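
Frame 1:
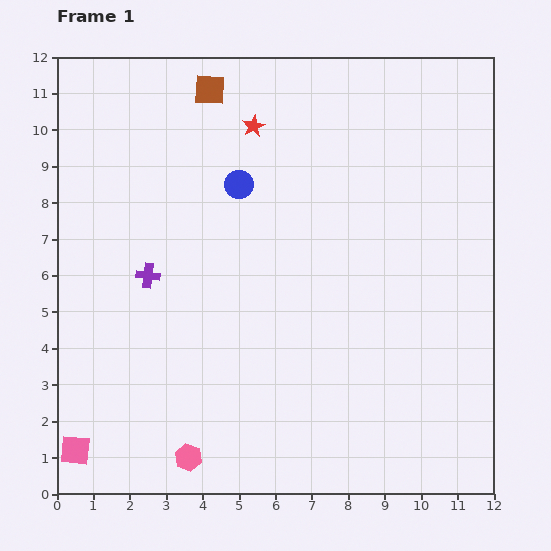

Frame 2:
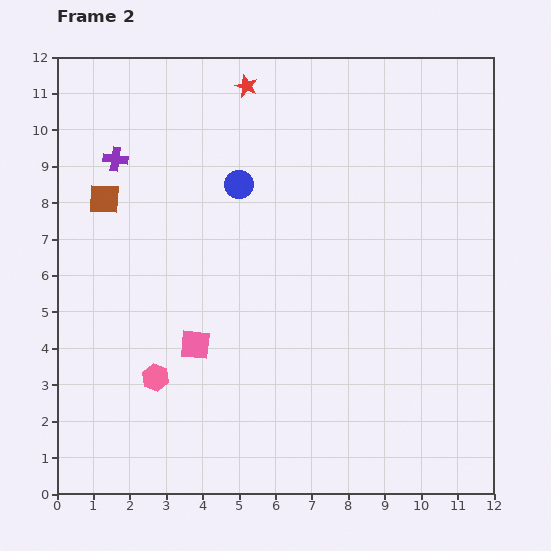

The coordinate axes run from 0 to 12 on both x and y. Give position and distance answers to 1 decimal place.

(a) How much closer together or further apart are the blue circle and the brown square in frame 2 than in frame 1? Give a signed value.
+1.0

Distance in frame 1: 2.7. Distance in frame 2: 3.7.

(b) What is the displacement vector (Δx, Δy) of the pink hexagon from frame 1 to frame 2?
(-0.9, 2.2)

The pink hexagon was at (3.6, 1.0) in frame 1 and (2.7, 3.2) in frame 2.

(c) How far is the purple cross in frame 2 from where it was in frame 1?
3.3

The purple cross moved from (2.5, 6.0) to (1.6, 9.2), a distance of √(0.9² + 3.2²) ≈ 3.3.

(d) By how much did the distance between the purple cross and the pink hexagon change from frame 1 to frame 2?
+1.0

Distance in frame 1: 5.1. Distance in frame 2: 6.1.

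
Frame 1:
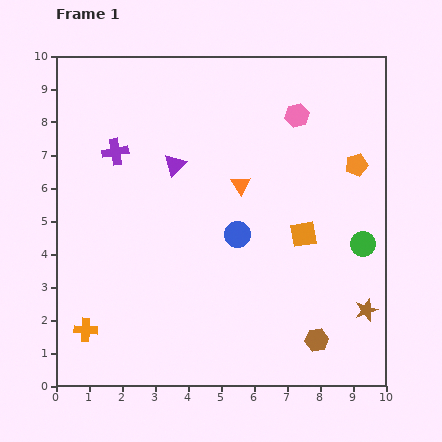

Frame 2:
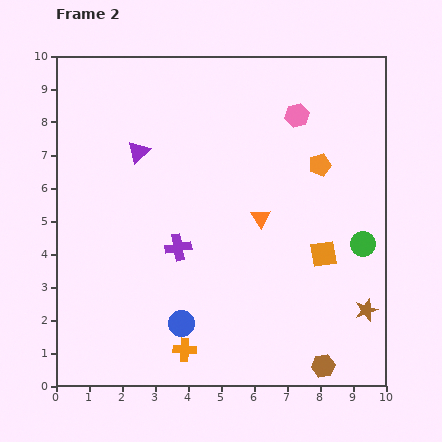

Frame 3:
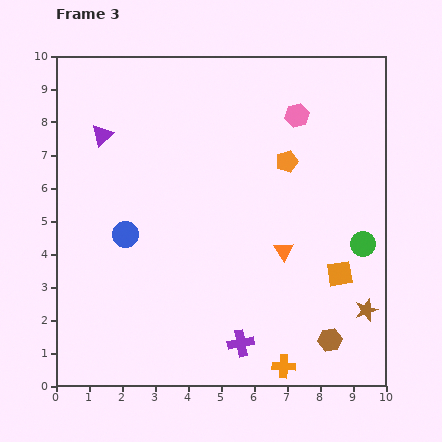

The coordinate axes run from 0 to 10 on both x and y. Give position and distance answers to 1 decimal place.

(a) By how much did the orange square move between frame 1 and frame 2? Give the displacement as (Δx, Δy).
(0.6, -0.6)

The orange square was at (7.5, 4.6) in frame 1 and (8.1, 4.0) in frame 2.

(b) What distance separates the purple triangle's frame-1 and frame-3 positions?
2.4

The purple triangle moved from (3.6, 6.7) to (1.4, 7.6), a distance of √(2.2² + 0.9²) ≈ 2.4.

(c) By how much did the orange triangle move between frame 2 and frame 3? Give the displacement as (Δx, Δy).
(0.7, -1.0)

The orange triangle was at (6.2, 5.1) in frame 2 and (6.9, 4.1) in frame 3.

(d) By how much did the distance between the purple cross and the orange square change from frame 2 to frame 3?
-0.7

Distance in frame 2: 4.4. Distance in frame 3: 3.7.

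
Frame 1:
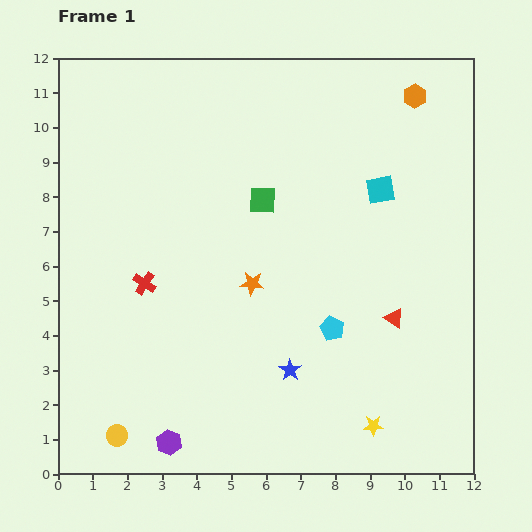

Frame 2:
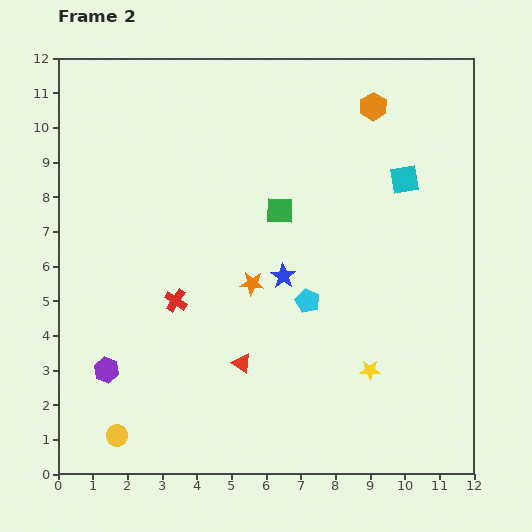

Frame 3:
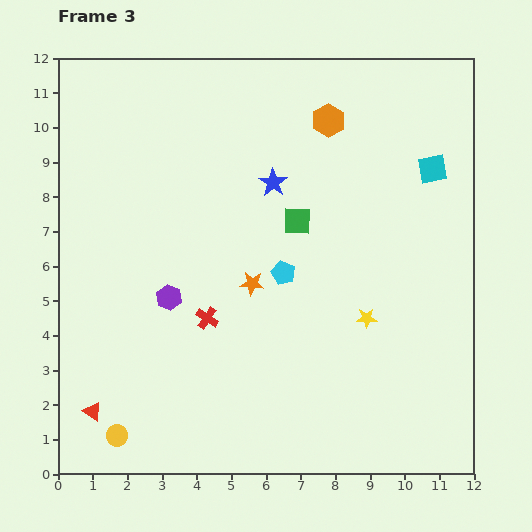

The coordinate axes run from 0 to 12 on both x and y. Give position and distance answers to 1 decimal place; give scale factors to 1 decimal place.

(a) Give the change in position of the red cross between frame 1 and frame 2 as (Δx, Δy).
(0.9, -0.5)

The red cross was at (2.5, 5.5) in frame 1 and (3.4, 5.0) in frame 2.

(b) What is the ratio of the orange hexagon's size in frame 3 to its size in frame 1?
1.4×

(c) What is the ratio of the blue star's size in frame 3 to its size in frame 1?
1.3×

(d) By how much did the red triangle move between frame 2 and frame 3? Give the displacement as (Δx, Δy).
(-4.3, -1.4)

The red triangle was at (5.3, 3.2) in frame 2 and (1.0, 1.8) in frame 3.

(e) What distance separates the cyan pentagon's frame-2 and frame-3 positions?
1.1

The cyan pentagon moved from (7.2, 5.0) to (6.5, 5.8), a distance of √(0.7² + 0.8²) ≈ 1.1.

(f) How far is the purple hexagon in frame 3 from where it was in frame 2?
2.8

The purple hexagon moved from (1.4, 3.0) to (3.2, 5.1), a distance of √(1.8² + 2.1²) ≈ 2.8.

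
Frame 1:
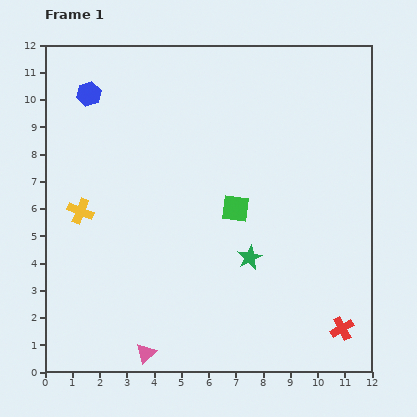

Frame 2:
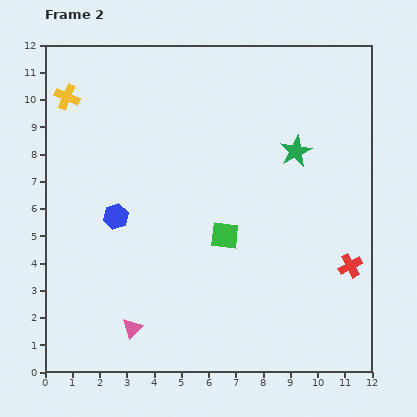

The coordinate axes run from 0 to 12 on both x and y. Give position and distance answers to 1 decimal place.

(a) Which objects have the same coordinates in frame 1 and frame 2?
none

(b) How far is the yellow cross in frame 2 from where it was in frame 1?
4.2

The yellow cross moved from (1.3, 5.9) to (0.8, 10.1), a distance of √(0.5² + 4.2²) ≈ 4.2.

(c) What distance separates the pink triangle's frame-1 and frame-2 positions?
1.0

The pink triangle moved from (3.7, 0.7) to (3.2, 1.6), a distance of √(0.5² + 0.9²) ≈ 1.0.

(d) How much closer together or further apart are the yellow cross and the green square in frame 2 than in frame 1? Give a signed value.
+2.0

Distance in frame 1: 5.7. Distance in frame 2: 7.7.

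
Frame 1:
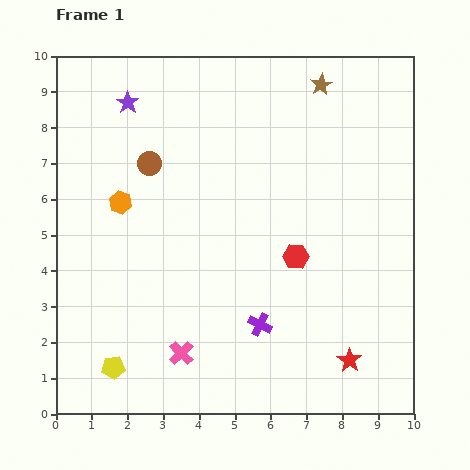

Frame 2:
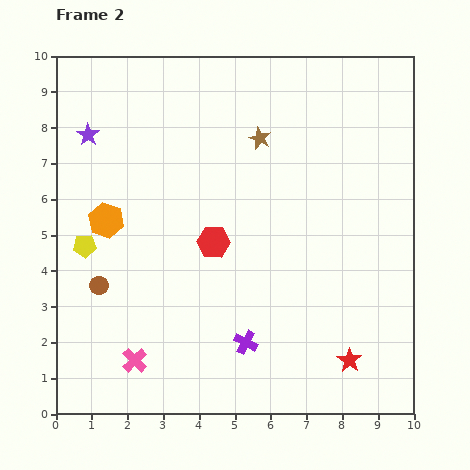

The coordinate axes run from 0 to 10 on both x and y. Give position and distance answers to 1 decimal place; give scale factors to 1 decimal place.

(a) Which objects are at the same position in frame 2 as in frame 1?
the red star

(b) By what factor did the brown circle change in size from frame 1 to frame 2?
0.8×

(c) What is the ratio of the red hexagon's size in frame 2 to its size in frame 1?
1.3×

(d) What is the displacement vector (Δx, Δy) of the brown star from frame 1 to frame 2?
(-1.7, -1.5)

The brown star was at (7.4, 9.2) in frame 1 and (5.7, 7.7) in frame 2.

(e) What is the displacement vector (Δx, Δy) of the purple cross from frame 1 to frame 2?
(-0.4, -0.5)

The purple cross was at (5.7, 2.5) in frame 1 and (5.3, 2.0) in frame 2.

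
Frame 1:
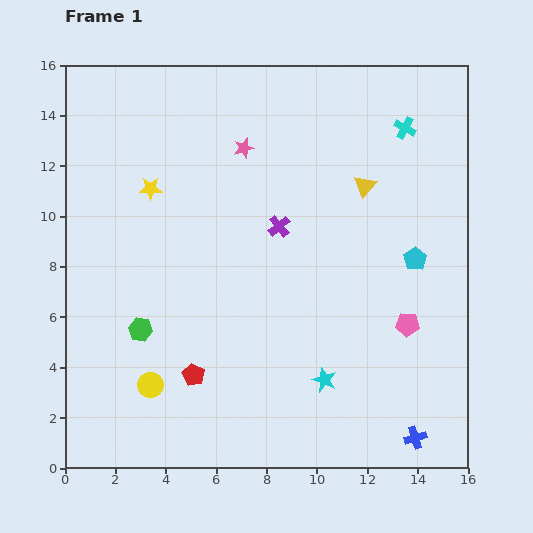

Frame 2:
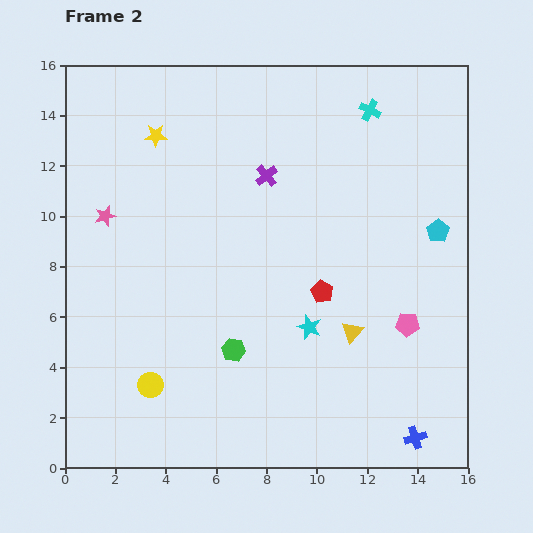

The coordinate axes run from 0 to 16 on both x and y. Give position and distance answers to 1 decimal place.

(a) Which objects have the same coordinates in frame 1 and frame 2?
the yellow circle, the blue cross, the pink pentagon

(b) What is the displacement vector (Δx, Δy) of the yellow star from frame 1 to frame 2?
(0.2, 2.1)

The yellow star was at (3.4, 11.1) in frame 1 and (3.6, 13.2) in frame 2.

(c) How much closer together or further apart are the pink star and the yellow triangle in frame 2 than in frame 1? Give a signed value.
+5.8

Distance in frame 1: 5.0. Distance in frame 2: 10.8.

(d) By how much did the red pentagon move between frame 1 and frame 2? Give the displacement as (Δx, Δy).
(5.1, 3.3)

The red pentagon was at (5.1, 3.7) in frame 1 and (10.2, 7.0) in frame 2.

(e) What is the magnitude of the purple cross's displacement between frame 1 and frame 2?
2.1

The purple cross moved from (8.5, 9.6) to (8.0, 11.6), a distance of √(0.5² + 2.0²) ≈ 2.1.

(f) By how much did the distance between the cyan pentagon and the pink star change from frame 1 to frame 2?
+5.1

Distance in frame 1: 8.1. Distance in frame 2: 13.2.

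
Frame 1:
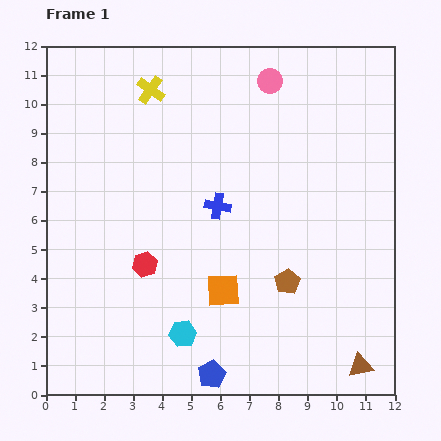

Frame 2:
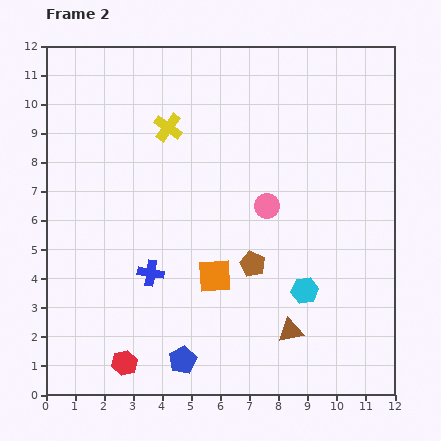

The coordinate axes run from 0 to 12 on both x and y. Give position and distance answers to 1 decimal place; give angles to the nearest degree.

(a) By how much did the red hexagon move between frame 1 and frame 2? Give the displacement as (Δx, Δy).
(-0.7, -3.4)

The red hexagon was at (3.4, 4.5) in frame 1 and (2.7, 1.1) in frame 2.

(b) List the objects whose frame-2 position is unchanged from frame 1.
none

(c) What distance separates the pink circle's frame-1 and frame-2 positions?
4.3

The pink circle moved from (7.7, 10.8) to (7.6, 6.5), a distance of √(0.1² + 4.3²) ≈ 4.3.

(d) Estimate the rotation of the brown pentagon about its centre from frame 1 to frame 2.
17° counter-clockwise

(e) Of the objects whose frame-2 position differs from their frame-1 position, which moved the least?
the orange square

(moved 0.6)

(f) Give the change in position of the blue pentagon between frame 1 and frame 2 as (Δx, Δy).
(-1.0, 0.5)

The blue pentagon was at (5.7, 0.7) in frame 1 and (4.7, 1.2) in frame 2.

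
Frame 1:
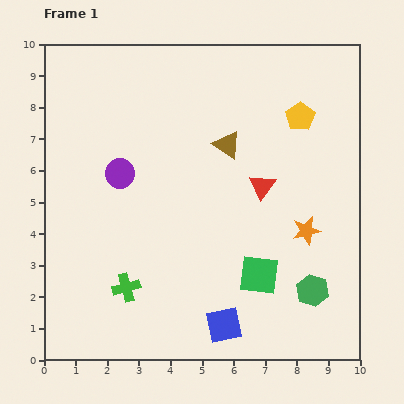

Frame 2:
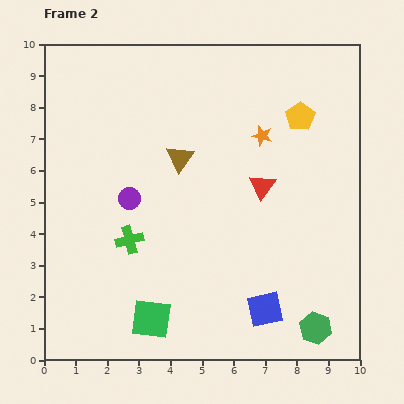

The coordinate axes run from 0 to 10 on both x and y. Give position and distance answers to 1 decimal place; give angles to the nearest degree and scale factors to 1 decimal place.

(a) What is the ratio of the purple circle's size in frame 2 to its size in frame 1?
0.7×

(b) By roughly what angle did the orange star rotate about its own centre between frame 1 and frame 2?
29° clockwise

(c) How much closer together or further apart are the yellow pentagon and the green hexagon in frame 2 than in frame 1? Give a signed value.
+1.2

Distance in frame 1: 5.5. Distance in frame 2: 6.7.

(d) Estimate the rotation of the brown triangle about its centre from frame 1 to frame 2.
32° clockwise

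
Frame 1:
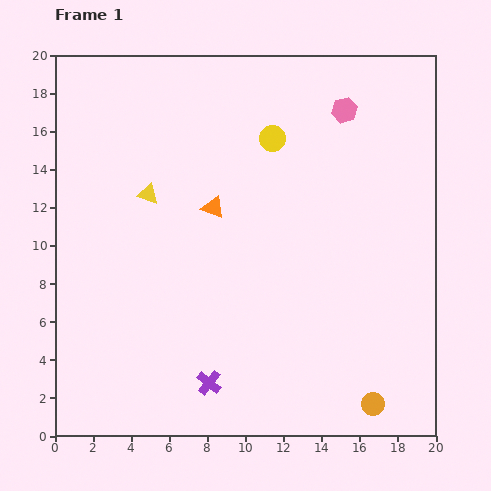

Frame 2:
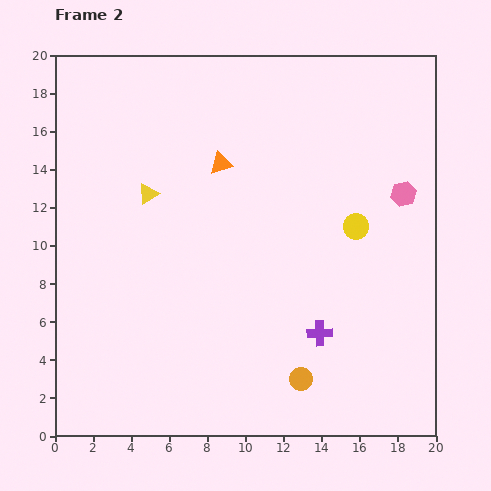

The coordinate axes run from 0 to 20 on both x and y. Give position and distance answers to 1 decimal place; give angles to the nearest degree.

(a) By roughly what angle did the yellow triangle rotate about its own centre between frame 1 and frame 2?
49° counter-clockwise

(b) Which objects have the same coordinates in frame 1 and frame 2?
the yellow triangle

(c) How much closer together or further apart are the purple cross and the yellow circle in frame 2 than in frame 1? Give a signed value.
-7.3

Distance in frame 1: 13.2. Distance in frame 2: 5.9.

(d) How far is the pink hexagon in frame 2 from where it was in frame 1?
5.4

The pink hexagon moved from (15.2, 17.1) to (18.3, 12.7), a distance of √(3.1² + 4.4²) ≈ 5.4.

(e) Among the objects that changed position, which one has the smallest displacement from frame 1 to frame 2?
the orange triangle

(moved 2.3)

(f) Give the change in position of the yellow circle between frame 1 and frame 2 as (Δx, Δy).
(4.4, -4.6)

The yellow circle was at (11.4, 15.6) in frame 1 and (15.8, 11.0) in frame 2.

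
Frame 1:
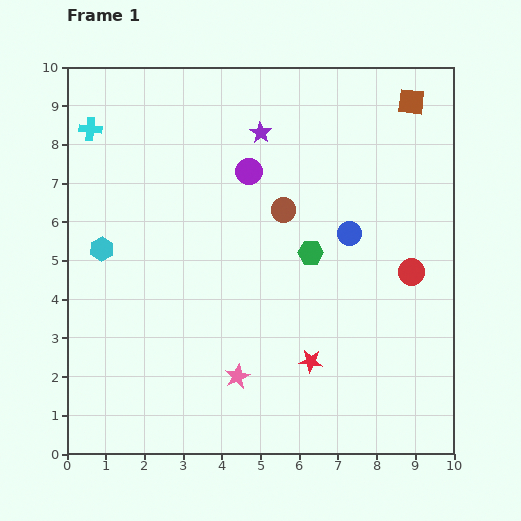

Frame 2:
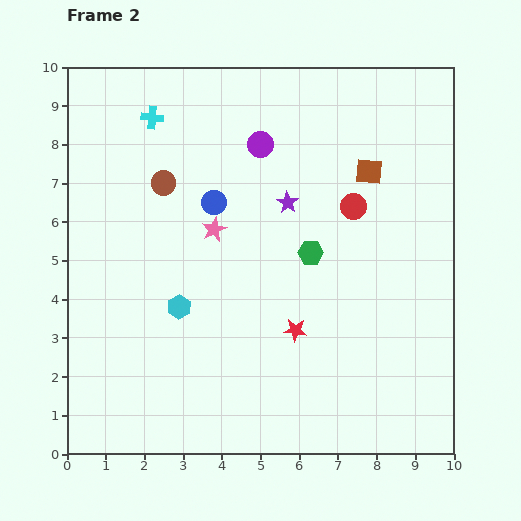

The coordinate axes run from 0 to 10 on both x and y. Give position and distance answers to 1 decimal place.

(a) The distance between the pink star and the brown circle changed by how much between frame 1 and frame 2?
-2.7

Distance in frame 1: 4.5. Distance in frame 2: 1.8.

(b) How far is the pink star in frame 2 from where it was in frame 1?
3.8

The pink star moved from (4.4, 2.0) to (3.8, 5.8), a distance of √(0.6² + 3.8²) ≈ 3.8.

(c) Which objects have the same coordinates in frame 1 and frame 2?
the green hexagon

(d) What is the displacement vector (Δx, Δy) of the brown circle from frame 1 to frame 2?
(-3.1, 0.7)

The brown circle was at (5.6, 6.3) in frame 1 and (2.5, 7.0) in frame 2.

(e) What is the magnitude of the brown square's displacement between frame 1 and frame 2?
2.1

The brown square moved from (8.9, 9.1) to (7.8, 7.3), a distance of √(1.1² + 1.8²) ≈ 2.1.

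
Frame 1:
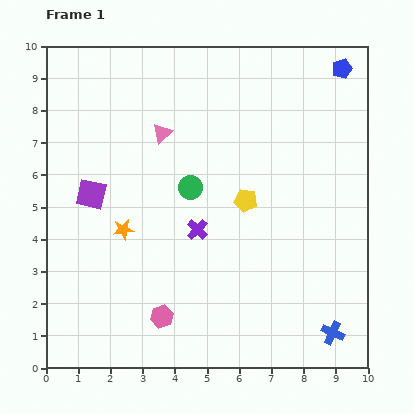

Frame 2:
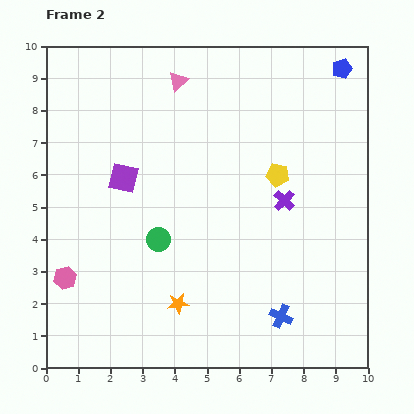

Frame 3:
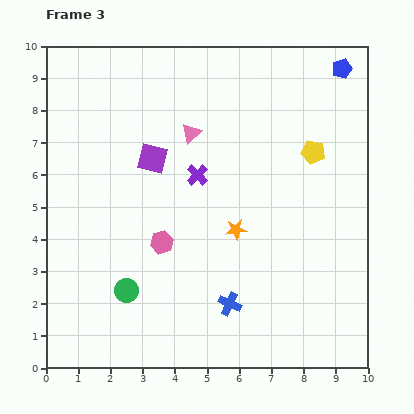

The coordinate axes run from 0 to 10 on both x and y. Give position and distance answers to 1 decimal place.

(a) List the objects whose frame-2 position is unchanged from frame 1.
the blue pentagon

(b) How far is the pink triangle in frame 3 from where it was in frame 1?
0.9

The pink triangle moved from (3.6, 7.3) to (4.5, 7.3), a distance of √(0.9² + 0.0²) ≈ 0.9.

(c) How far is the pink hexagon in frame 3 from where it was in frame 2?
3.2

The pink hexagon moved from (0.6, 2.8) to (3.6, 3.9), a distance of √(3.0² + 1.1²) ≈ 3.2.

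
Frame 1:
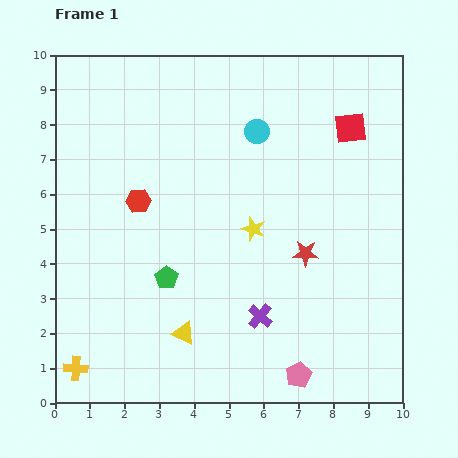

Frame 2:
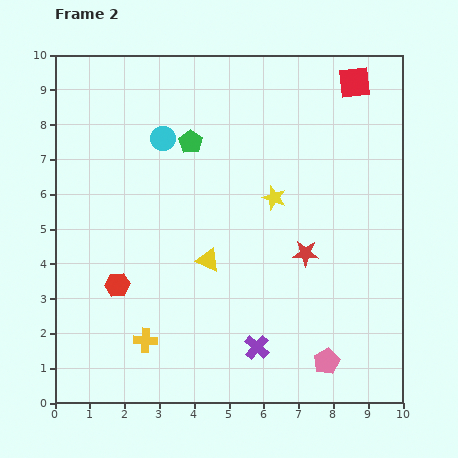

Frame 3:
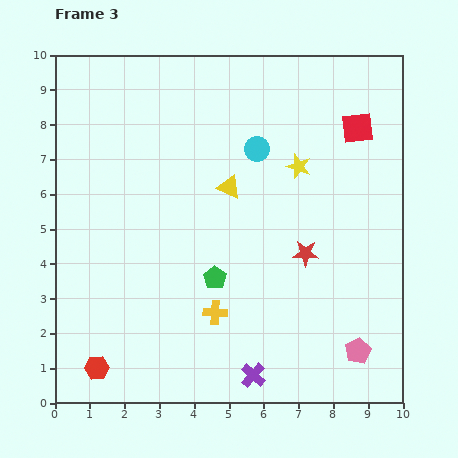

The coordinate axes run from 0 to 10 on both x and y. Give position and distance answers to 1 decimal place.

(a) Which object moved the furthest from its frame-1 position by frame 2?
the green pentagon

(moved 4.0; next 2.7)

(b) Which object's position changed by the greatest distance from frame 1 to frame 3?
the red hexagon

(moved 4.9; next 4.4)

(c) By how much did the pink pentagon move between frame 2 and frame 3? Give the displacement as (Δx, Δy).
(0.9, 0.3)

The pink pentagon was at (7.8, 1.2) in frame 2 and (8.7, 1.5) in frame 3.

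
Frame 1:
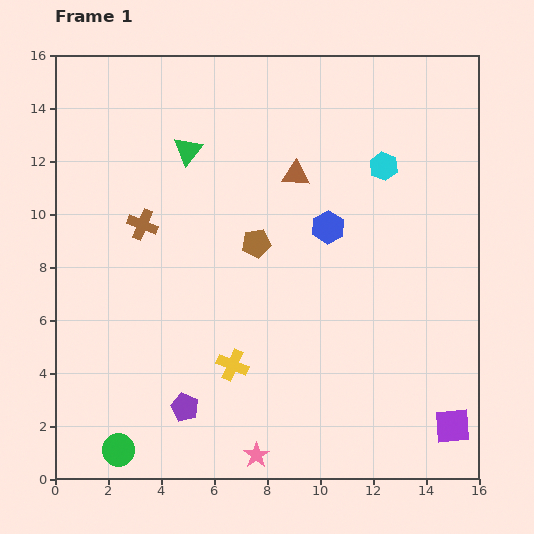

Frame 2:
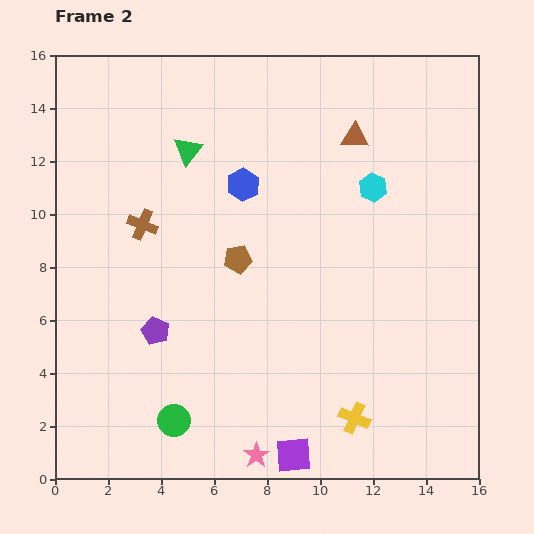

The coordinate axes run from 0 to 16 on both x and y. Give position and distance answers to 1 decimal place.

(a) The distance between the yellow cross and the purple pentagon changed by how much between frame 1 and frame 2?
+5.8

Distance in frame 1: 2.4. Distance in frame 2: 8.2.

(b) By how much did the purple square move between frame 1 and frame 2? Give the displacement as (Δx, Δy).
(-6.0, -1.1)

The purple square was at (15.0, 2.0) in frame 1 and (9.0, 0.9) in frame 2.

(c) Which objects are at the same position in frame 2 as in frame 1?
the brown cross, the pink star, the green triangle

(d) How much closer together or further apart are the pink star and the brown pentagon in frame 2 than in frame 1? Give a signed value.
-0.6

Distance in frame 1: 8.0. Distance in frame 2: 7.4.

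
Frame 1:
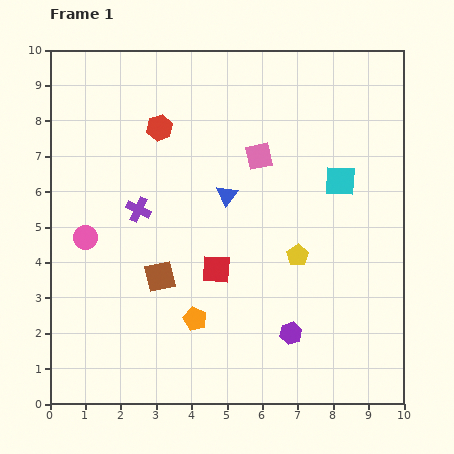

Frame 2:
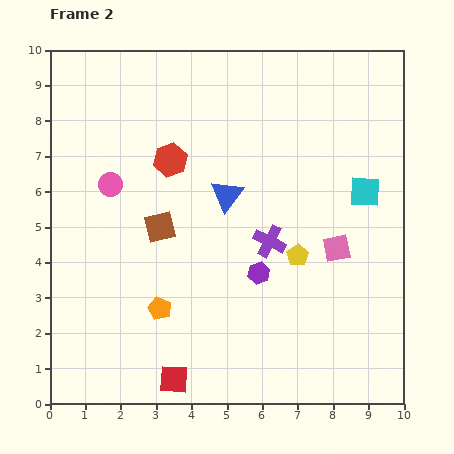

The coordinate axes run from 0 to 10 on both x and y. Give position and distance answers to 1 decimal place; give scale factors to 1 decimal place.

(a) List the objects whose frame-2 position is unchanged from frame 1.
the yellow pentagon, the blue triangle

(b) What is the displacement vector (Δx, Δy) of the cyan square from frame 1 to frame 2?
(0.7, -0.3)

The cyan square was at (8.2, 6.3) in frame 1 and (8.9, 6.0) in frame 2.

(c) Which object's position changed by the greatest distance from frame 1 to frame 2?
the purple cross

(moved 3.8; next 3.4)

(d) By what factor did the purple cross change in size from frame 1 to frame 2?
1.3×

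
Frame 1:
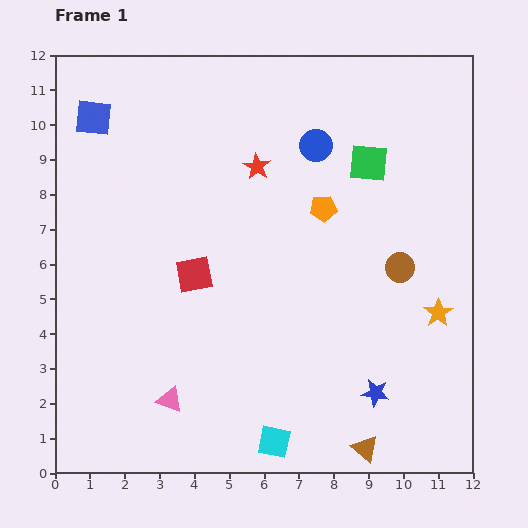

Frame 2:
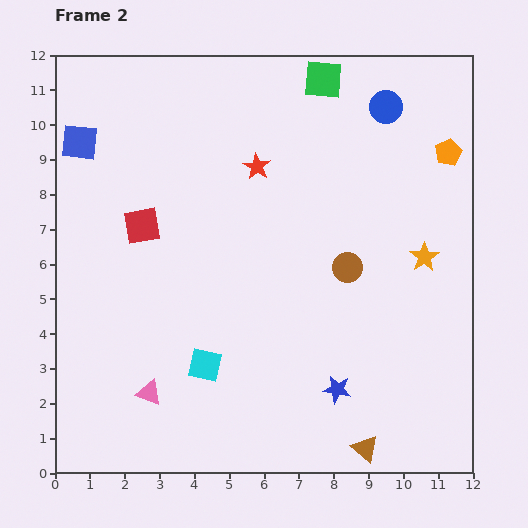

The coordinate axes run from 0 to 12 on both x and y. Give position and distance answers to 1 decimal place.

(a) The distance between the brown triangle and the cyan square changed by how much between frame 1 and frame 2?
+2.6

Distance in frame 1: 2.6. Distance in frame 2: 5.2.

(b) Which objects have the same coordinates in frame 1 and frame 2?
the brown triangle, the red star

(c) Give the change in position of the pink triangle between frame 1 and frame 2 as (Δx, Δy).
(-0.6, 0.2)

The pink triangle was at (3.3, 2.1) in frame 1 and (2.7, 2.3) in frame 2.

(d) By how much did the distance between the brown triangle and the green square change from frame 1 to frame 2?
+2.5

Distance in frame 1: 8.2. Distance in frame 2: 10.7.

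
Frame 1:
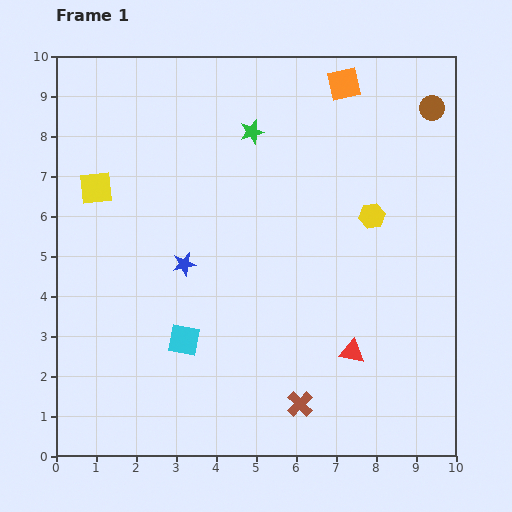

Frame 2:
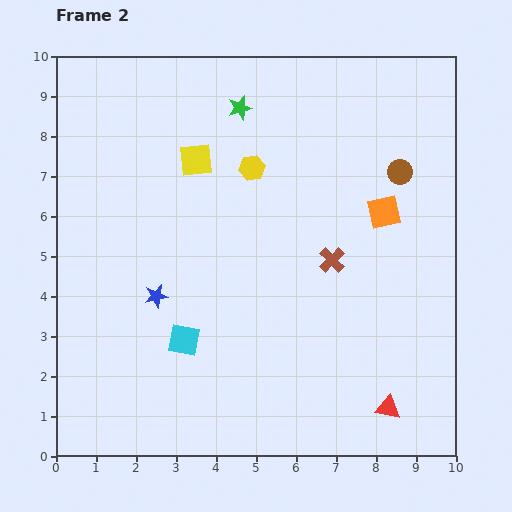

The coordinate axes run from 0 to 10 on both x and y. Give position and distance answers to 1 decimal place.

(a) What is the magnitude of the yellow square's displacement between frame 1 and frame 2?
2.6

The yellow square moved from (1.0, 6.7) to (3.5, 7.4), a distance of √(2.5² + 0.7²) ≈ 2.6.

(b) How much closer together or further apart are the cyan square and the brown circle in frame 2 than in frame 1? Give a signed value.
-1.7

Distance in frame 1: 8.5. Distance in frame 2: 6.8.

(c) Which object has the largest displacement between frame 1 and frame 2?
the brown cross

(moved 3.7; next 3.4)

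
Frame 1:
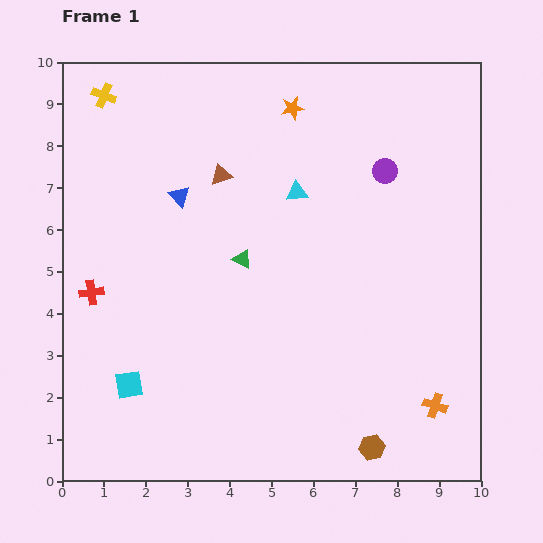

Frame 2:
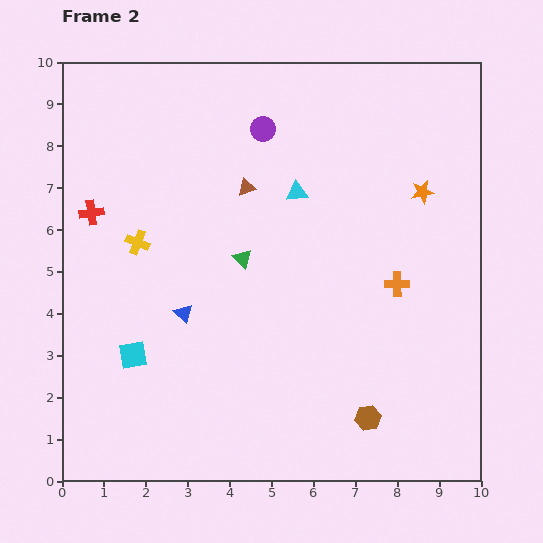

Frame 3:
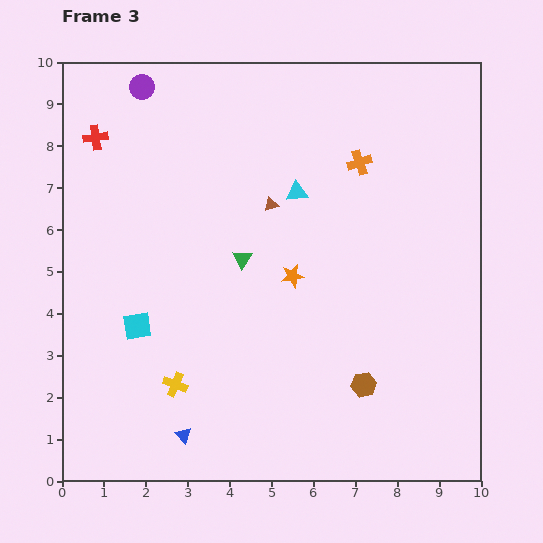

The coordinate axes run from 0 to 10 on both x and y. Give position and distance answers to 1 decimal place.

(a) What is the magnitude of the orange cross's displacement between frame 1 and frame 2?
3.0

The orange cross moved from (8.9, 1.8) to (8.0, 4.7), a distance of √(0.9² + 2.9²) ≈ 3.0.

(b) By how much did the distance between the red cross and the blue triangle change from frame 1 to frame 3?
+4.3

Distance in frame 1: 3.1. Distance in frame 3: 7.4.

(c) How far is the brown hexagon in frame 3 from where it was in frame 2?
0.8

The brown hexagon moved from (7.3, 1.5) to (7.2, 2.3), a distance of √(0.1² + 0.8²) ≈ 0.8.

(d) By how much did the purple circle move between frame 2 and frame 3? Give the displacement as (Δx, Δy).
(-2.9, 1.0)

The purple circle was at (4.8, 8.4) in frame 2 and (1.9, 9.4) in frame 3.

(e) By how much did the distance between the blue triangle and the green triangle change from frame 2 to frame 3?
+2.5

Distance in frame 2: 1.9. Distance in frame 3: 4.4.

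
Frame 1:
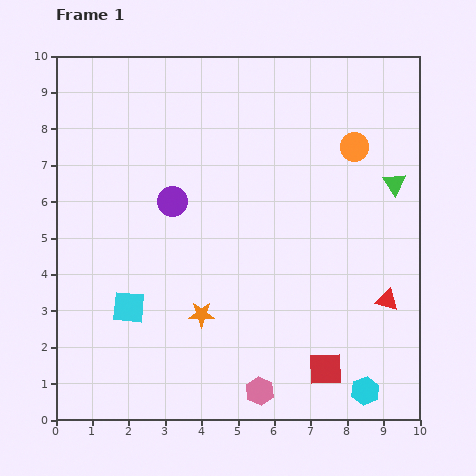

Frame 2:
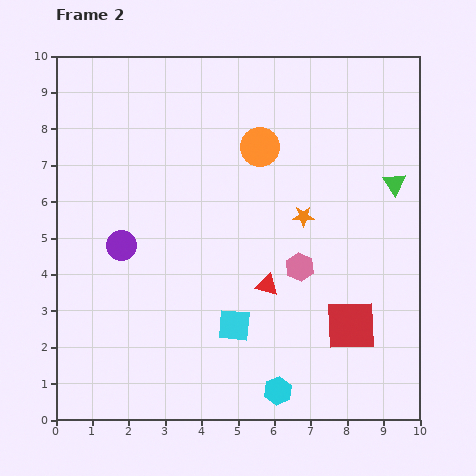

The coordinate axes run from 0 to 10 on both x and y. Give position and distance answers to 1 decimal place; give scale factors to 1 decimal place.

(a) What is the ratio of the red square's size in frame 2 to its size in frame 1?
1.5×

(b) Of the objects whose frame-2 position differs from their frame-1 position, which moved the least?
the red square

(moved 1.4)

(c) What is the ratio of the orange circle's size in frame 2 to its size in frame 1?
1.4×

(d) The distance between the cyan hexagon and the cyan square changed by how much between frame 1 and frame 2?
-4.7

Distance in frame 1: 6.9. Distance in frame 2: 2.2.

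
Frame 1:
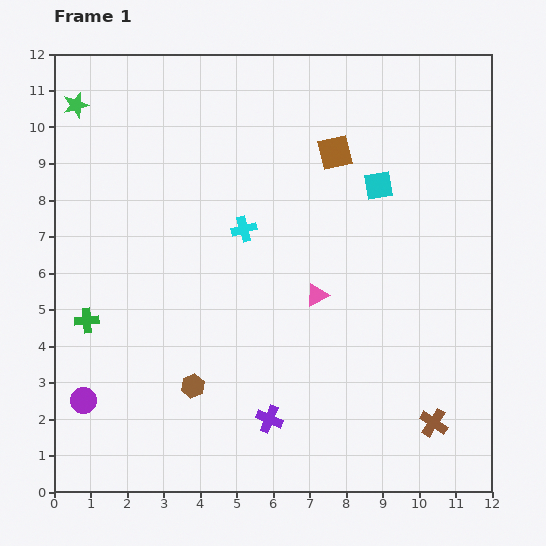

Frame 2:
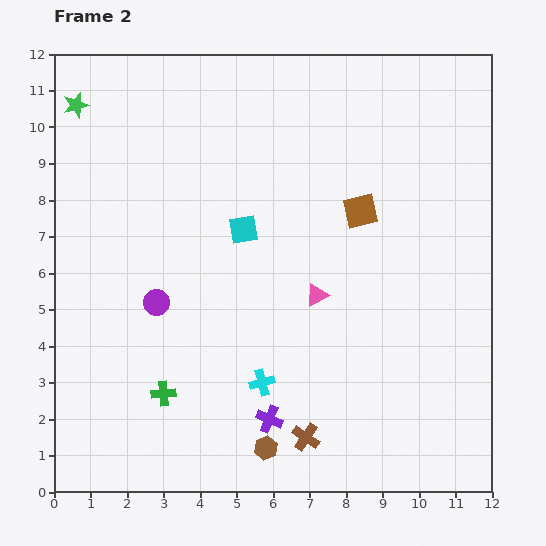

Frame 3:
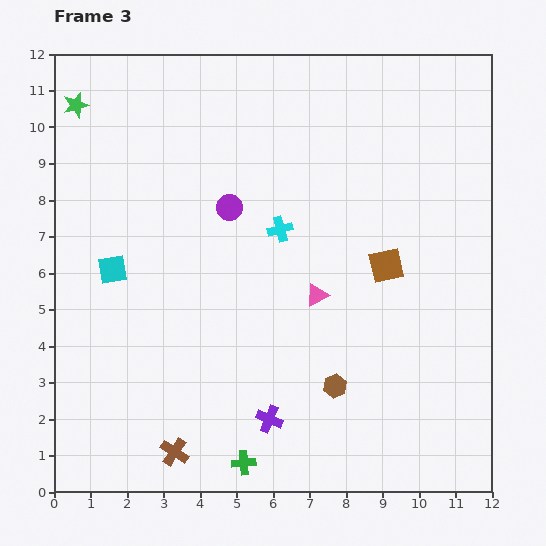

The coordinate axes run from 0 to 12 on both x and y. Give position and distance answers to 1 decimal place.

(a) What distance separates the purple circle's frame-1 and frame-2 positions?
3.4

The purple circle moved from (0.8, 2.5) to (2.8, 5.2), a distance of √(2.0² + 2.7²) ≈ 3.4.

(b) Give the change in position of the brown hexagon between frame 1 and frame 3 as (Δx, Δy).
(3.9, 0.0)

The brown hexagon was at (3.8, 2.9) in frame 1 and (7.7, 2.9) in frame 3.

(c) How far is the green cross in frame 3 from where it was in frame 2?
2.9

The green cross moved from (3.0, 2.7) to (5.2, 0.8), a distance of √(2.2² + 1.9²) ≈ 2.9.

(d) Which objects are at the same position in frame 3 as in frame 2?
the green star, the pink triangle, the purple cross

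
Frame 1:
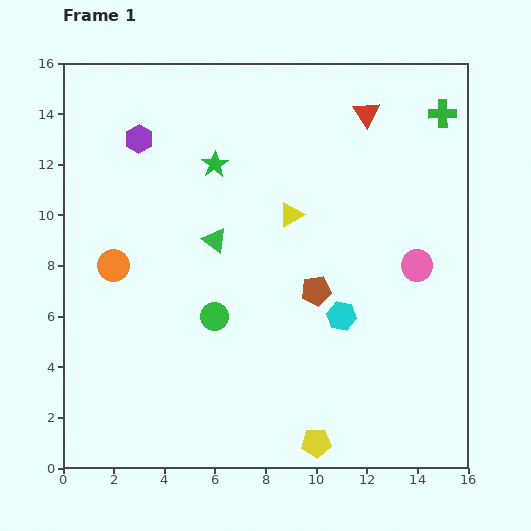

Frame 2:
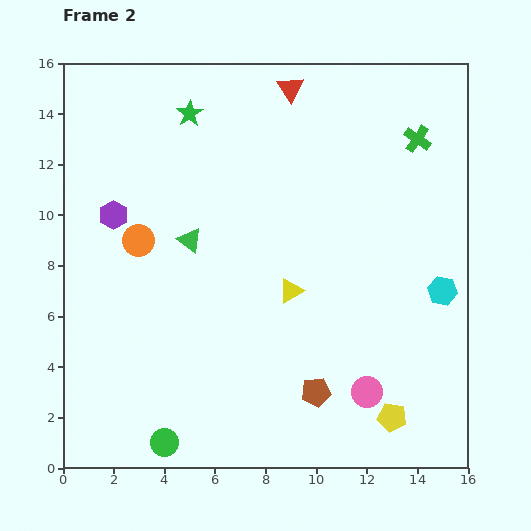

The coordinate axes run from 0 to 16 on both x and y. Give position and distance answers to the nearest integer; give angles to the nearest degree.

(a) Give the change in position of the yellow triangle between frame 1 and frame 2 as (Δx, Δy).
(0, -3)

The yellow triangle was at (9, 10) in frame 1 and (9, 7) in frame 2.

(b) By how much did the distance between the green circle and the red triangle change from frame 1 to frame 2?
+5

Distance in frame 1: 10. Distance in frame 2: 15.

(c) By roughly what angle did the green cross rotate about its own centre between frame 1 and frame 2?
36° clockwise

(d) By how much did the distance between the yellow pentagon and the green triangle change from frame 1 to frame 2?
+2

Distance in frame 1: 9. Distance in frame 2: 11.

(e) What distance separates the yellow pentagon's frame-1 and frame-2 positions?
3

The yellow pentagon moved from (10, 1) to (13, 2), a distance of √(3² + 1²) ≈ 3.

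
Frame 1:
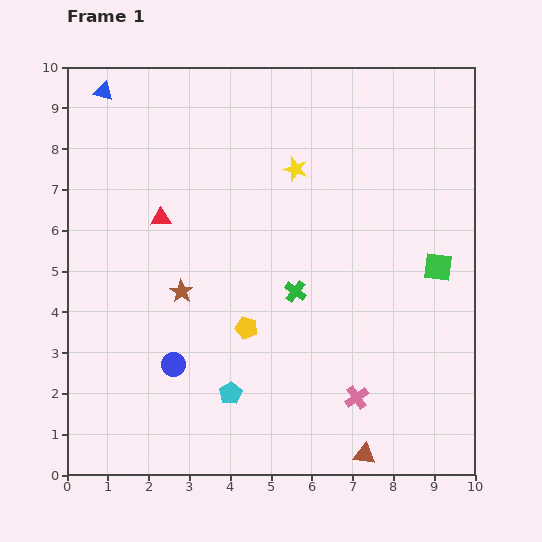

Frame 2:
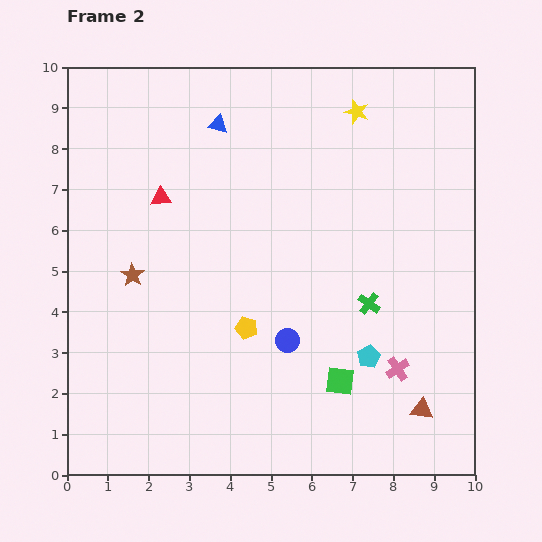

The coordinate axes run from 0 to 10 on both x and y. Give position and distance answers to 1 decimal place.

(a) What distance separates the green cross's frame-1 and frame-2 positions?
1.8

The green cross moved from (5.6, 4.5) to (7.4, 4.2), a distance of √(1.8² + 0.3²) ≈ 1.8.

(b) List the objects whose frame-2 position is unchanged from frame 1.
the yellow pentagon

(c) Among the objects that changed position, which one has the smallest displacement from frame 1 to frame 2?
the red triangle

(moved 0.5)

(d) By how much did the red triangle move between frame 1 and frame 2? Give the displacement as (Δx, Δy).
(0.0, 0.5)

The red triangle was at (2.3, 6.3) in frame 1 and (2.3, 6.8) in frame 2.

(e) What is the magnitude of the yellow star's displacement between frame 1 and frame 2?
2.1

The yellow star moved from (5.6, 7.5) to (7.1, 8.9), a distance of √(1.5² + 1.4²) ≈ 2.1.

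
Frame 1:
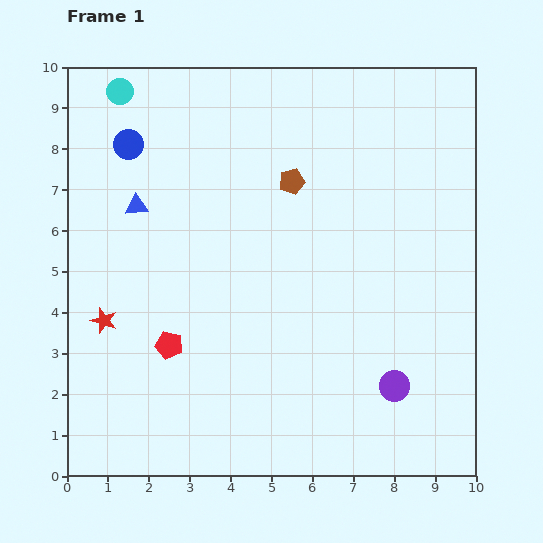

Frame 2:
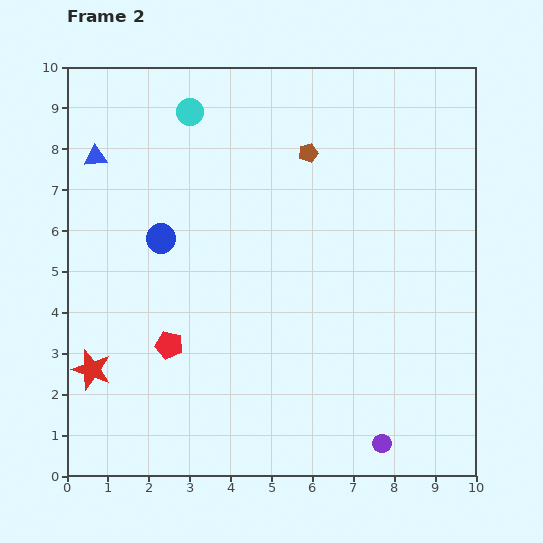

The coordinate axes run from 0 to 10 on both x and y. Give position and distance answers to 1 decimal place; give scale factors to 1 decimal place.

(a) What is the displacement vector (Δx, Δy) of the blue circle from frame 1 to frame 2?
(0.8, -2.3)

The blue circle was at (1.5, 8.1) in frame 1 and (2.3, 5.8) in frame 2.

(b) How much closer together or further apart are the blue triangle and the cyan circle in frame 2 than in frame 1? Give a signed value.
-0.3

Distance in frame 1: 2.8. Distance in frame 2: 2.5.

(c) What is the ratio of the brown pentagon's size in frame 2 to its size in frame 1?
0.7×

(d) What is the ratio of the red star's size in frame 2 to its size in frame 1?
1.5×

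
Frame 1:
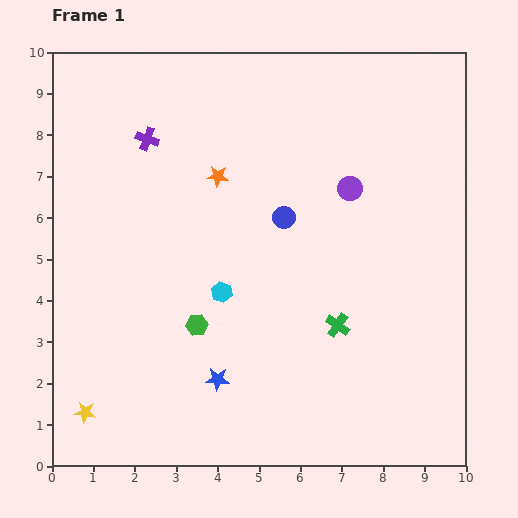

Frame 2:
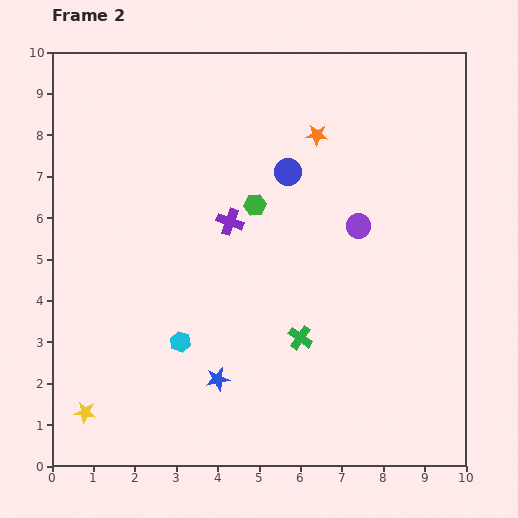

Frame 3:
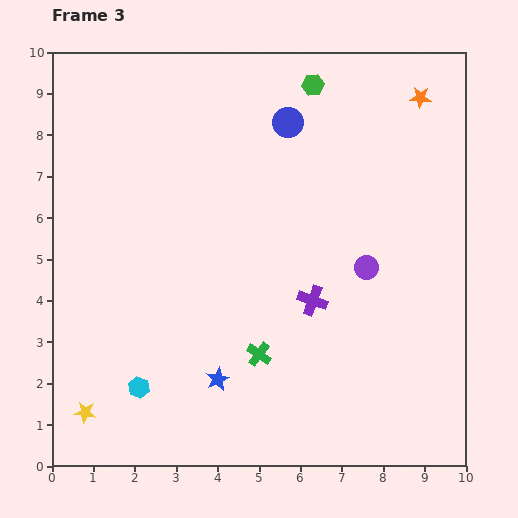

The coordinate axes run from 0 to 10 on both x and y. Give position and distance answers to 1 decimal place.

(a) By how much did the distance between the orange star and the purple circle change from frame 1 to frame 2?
-0.8

Distance in frame 1: 3.2. Distance in frame 2: 2.4.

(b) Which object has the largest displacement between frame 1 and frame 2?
the green hexagon

(moved 3.2; next 2.8)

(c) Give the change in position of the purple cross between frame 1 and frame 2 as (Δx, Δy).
(2.0, -2.0)

The purple cross was at (2.3, 7.9) in frame 1 and (4.3, 5.9) in frame 2.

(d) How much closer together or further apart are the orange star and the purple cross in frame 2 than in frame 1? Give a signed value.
+1.1

Distance in frame 1: 1.9. Distance in frame 2: 3.0.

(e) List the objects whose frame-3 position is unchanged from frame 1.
the yellow star, the blue star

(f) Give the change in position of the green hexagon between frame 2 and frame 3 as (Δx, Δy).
(1.4, 2.9)

The green hexagon was at (4.9, 6.3) in frame 2 and (6.3, 9.2) in frame 3.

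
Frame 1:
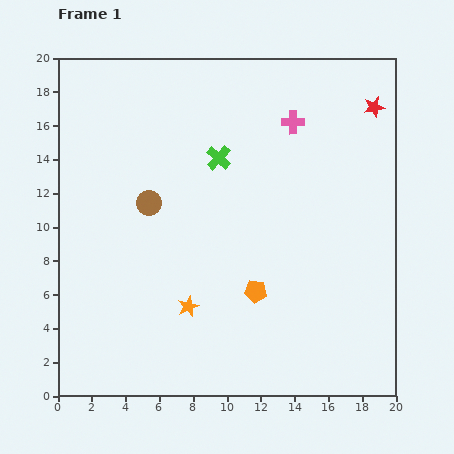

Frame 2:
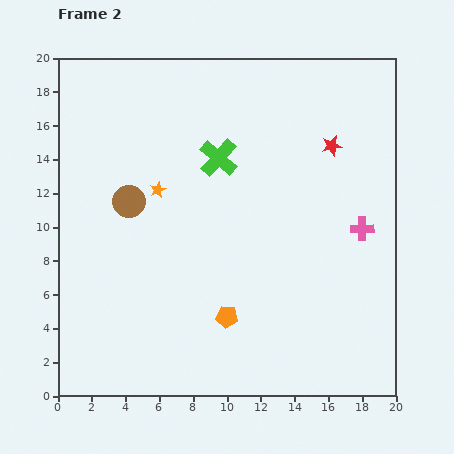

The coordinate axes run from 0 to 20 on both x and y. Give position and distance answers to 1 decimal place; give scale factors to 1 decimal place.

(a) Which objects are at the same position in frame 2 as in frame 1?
the green cross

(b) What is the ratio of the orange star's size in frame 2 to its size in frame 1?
0.8×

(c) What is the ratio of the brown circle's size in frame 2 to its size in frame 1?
1.3×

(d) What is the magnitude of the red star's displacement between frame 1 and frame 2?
3.4

The red star moved from (18.7, 17.1) to (16.2, 14.8), a distance of √(2.5² + 2.3²) ≈ 3.4.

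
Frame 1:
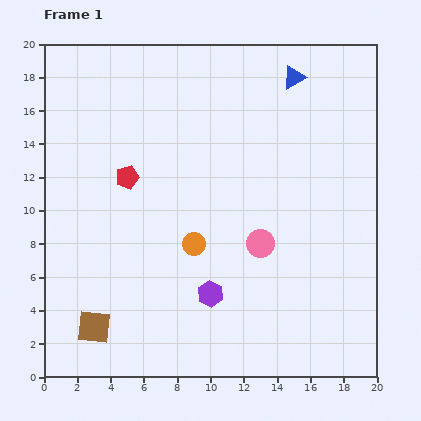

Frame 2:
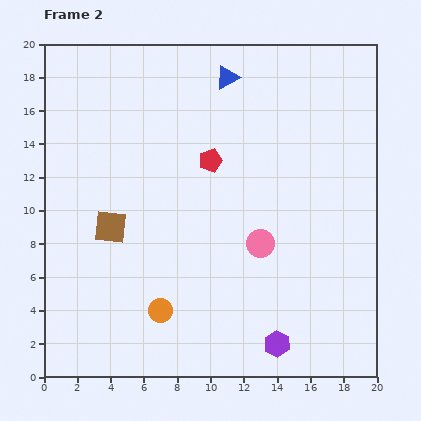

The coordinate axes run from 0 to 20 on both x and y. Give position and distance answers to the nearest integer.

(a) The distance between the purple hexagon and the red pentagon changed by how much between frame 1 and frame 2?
+3

Distance in frame 1: 9. Distance in frame 2: 12.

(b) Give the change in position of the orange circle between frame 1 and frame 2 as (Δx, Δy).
(-2, -4)

The orange circle was at (9, 8) in frame 1 and (7, 4) in frame 2.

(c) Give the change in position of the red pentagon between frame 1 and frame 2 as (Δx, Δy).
(5, 1)

The red pentagon was at (5, 12) in frame 1 and (10, 13) in frame 2.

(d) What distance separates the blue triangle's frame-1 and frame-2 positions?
4

The blue triangle moved from (15, 18) to (11, 18), a distance of √(4² + 0²) ≈ 4.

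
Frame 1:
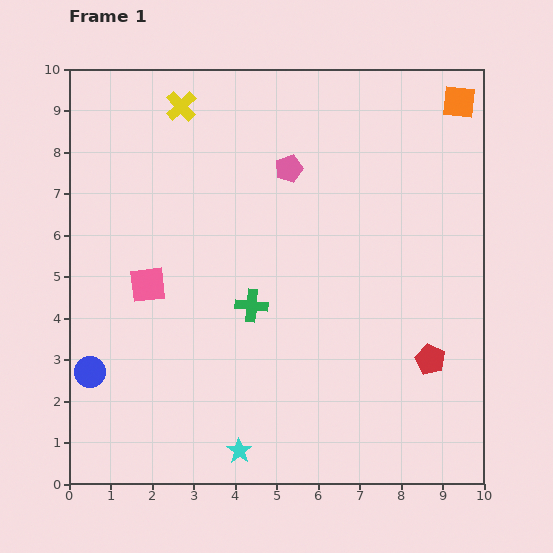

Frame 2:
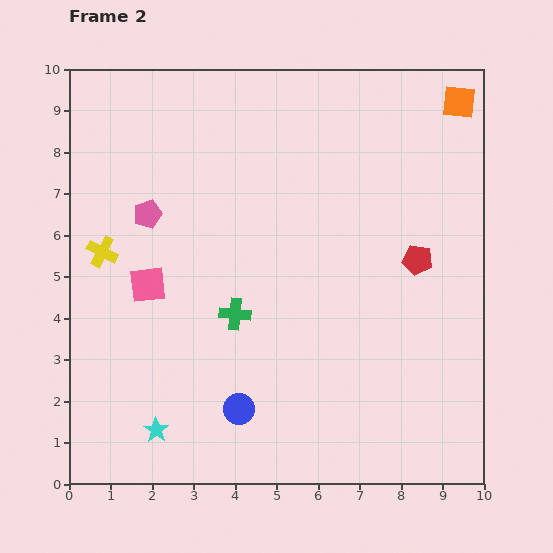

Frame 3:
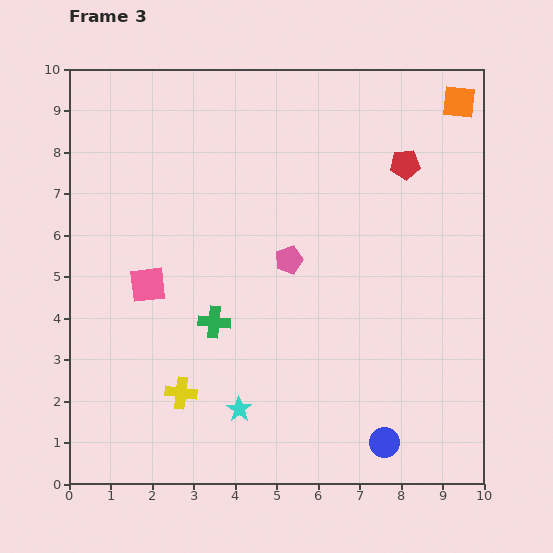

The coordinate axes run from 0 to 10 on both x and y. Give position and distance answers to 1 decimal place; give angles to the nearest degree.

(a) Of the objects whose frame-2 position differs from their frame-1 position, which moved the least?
the green cross

(moved 0.4)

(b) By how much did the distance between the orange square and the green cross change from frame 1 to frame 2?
+0.4

Distance in frame 1: 7.0. Distance in frame 2: 7.4.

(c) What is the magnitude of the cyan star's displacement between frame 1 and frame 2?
2.1

The cyan star moved from (4.1, 0.8) to (2.1, 1.3), a distance of √(2.0² + 0.5²) ≈ 2.1.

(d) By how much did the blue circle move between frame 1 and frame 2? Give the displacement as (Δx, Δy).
(3.6, -0.9)

The blue circle was at (0.5, 2.7) in frame 1 and (4.1, 1.8) in frame 2.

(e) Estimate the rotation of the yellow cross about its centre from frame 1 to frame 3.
40° counter-clockwise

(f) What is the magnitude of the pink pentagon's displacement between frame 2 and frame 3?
3.6

The pink pentagon moved from (1.9, 6.5) to (5.3, 5.4), a distance of √(3.4² + 1.1²) ≈ 3.6.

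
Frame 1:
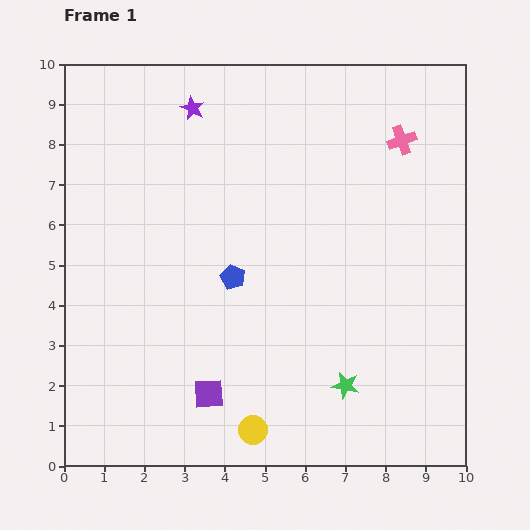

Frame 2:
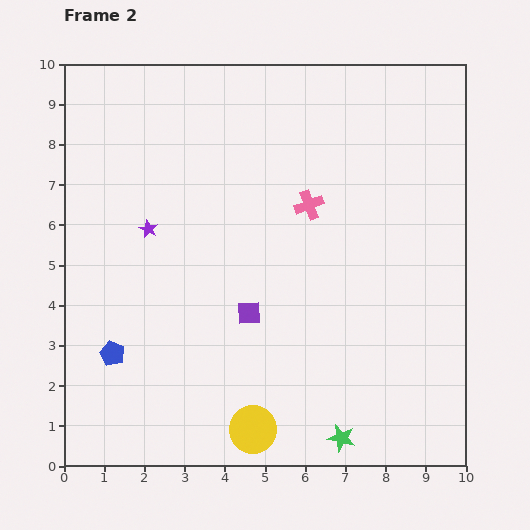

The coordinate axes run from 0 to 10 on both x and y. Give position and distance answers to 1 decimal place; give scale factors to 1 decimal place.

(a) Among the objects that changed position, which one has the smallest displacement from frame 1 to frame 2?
the green star

(moved 1.3)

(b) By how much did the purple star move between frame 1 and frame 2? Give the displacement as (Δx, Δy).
(-1.1, -3.0)

The purple star was at (3.2, 8.9) in frame 1 and (2.1, 5.9) in frame 2.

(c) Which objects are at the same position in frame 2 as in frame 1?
the yellow circle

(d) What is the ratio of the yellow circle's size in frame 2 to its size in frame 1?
1.6×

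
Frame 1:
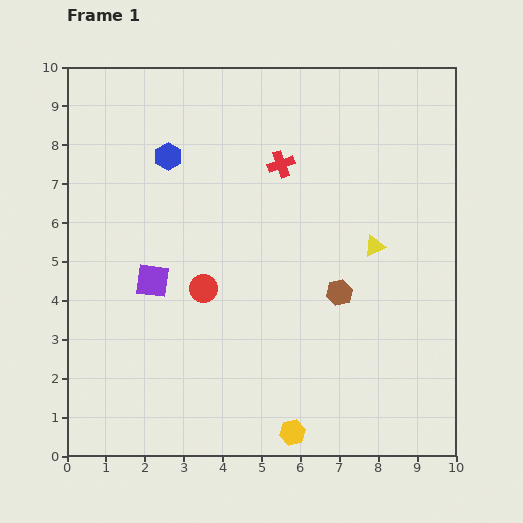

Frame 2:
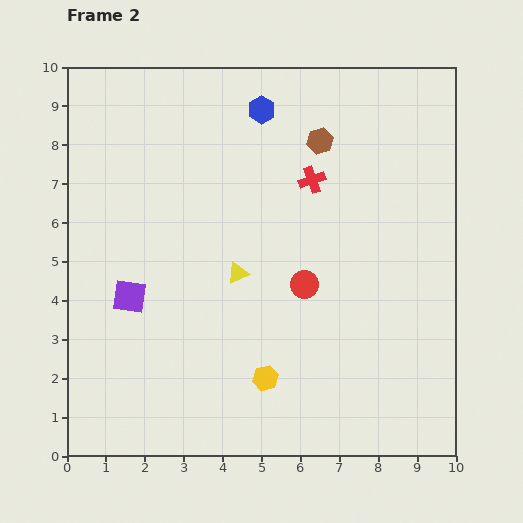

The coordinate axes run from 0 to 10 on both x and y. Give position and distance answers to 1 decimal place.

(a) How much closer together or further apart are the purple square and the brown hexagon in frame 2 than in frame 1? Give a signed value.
+1.5

Distance in frame 1: 4.8. Distance in frame 2: 6.3.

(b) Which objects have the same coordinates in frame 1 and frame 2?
none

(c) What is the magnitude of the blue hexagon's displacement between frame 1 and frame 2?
2.7

The blue hexagon moved from (2.6, 7.7) to (5.0, 8.9), a distance of √(2.4² + 1.2²) ≈ 2.7.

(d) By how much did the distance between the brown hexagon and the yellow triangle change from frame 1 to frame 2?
+2.5

Distance in frame 1: 1.5. Distance in frame 2: 4.0.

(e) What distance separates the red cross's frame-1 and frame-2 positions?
0.9

The red cross moved from (5.5, 7.5) to (6.3, 7.1), a distance of √(0.8² + 0.4²) ≈ 0.9.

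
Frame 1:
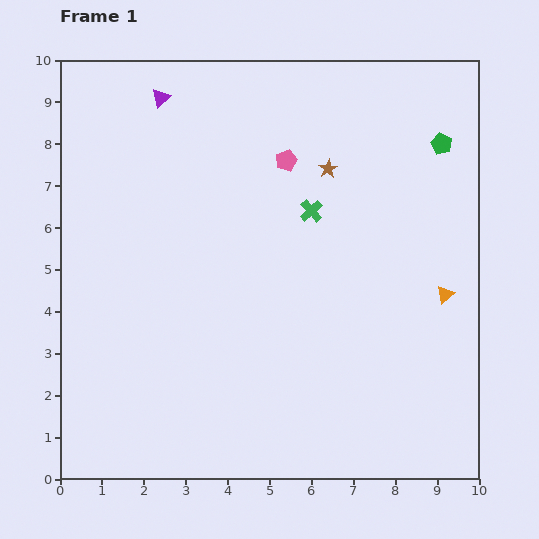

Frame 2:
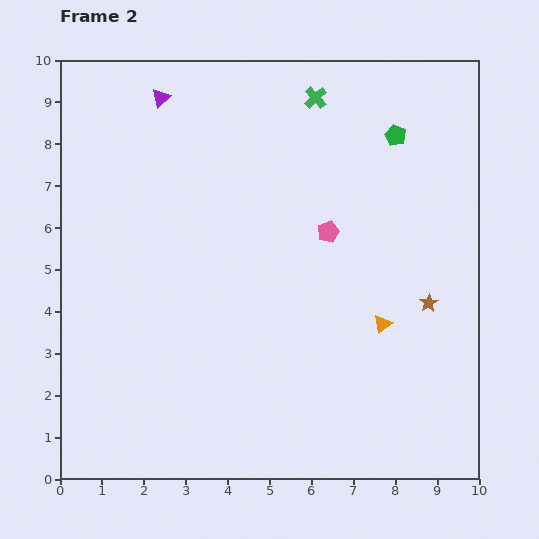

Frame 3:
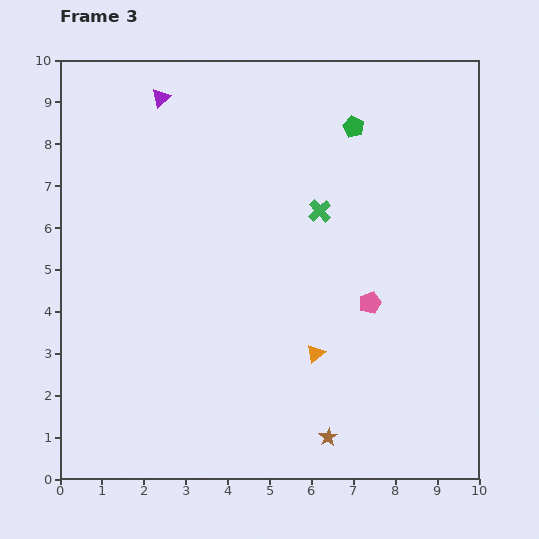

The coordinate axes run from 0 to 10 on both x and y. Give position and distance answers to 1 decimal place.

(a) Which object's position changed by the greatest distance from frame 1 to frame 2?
the brown star

(moved 4.0; next 2.7)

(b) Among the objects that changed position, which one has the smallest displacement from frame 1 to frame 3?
the green cross

(moved 0.2)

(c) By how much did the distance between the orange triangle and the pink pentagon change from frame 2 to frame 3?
-0.8

Distance in frame 2: 2.6. Distance in frame 3: 1.8.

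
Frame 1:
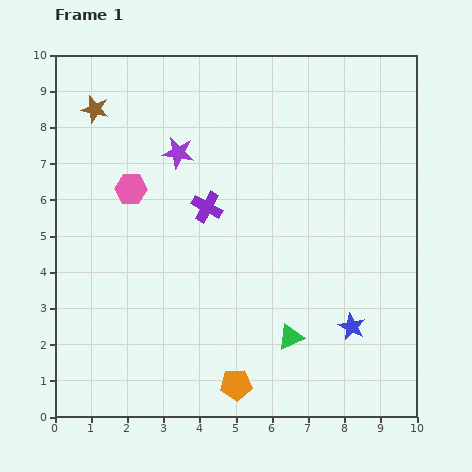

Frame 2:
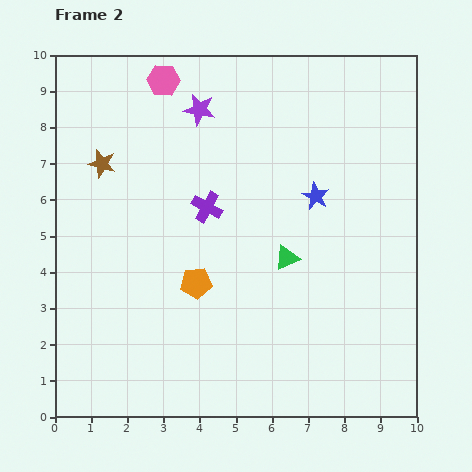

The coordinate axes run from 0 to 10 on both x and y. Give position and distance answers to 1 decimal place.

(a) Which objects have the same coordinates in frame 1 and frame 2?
the purple cross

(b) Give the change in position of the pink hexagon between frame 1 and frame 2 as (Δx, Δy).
(0.9, 3.0)

The pink hexagon was at (2.1, 6.3) in frame 1 and (3.0, 9.3) in frame 2.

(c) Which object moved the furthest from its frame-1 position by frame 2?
the blue star

(moved 3.7; next 3.1)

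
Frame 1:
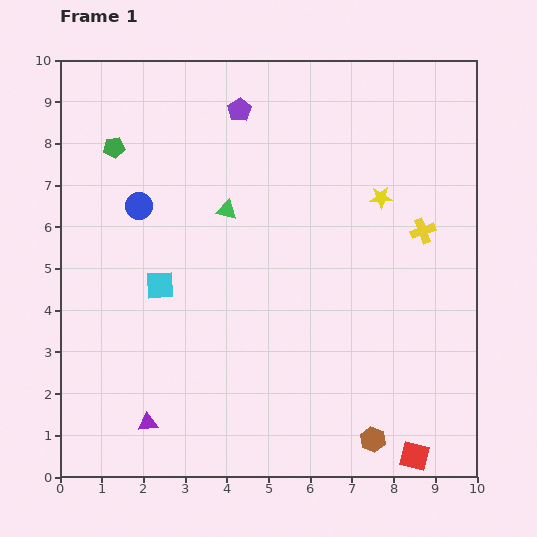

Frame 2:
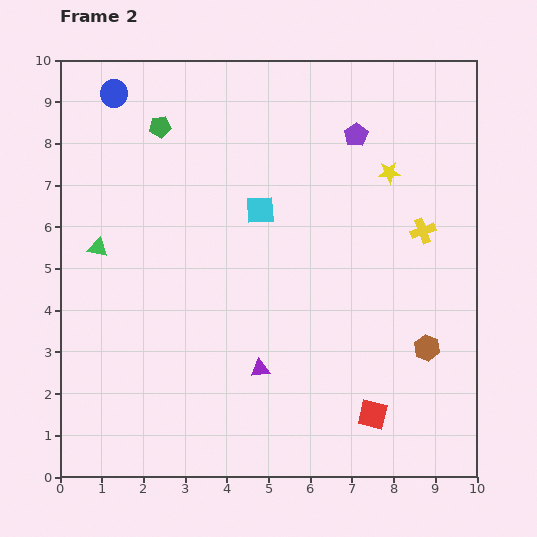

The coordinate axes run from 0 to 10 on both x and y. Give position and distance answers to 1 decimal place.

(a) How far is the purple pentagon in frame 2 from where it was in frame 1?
2.9

The purple pentagon moved from (4.3, 8.8) to (7.1, 8.2), a distance of √(2.8² + 0.6²) ≈ 2.9.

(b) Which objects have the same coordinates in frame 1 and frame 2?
the yellow cross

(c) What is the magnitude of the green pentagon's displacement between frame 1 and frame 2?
1.2

The green pentagon moved from (1.3, 7.9) to (2.4, 8.4), a distance of √(1.1² + 0.5²) ≈ 1.2.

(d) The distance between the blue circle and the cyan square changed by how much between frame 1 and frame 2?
+2.5

Distance in frame 1: 2.0. Distance in frame 2: 4.5.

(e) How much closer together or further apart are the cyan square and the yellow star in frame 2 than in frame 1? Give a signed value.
-2.5

Distance in frame 1: 5.7. Distance in frame 2: 3.2.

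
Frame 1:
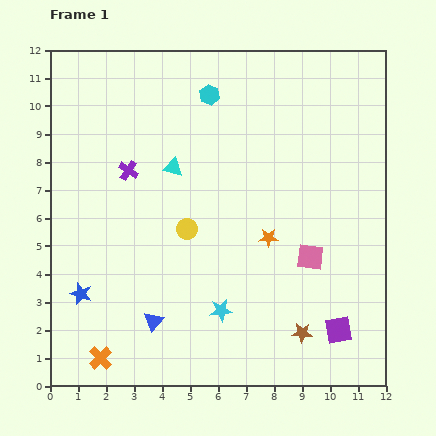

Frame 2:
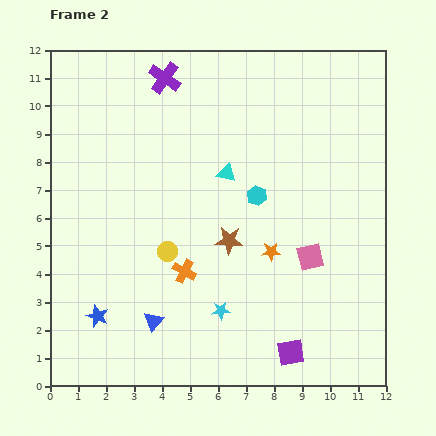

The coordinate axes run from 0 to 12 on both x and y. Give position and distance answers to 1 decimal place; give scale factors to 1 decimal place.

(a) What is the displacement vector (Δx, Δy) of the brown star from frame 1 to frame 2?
(-2.6, 3.3)

The brown star was at (9.0, 1.9) in frame 1 and (6.4, 5.2) in frame 2.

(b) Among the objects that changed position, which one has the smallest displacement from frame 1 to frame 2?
the orange star

(moved 0.5)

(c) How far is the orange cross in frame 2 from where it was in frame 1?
4.3

The orange cross moved from (1.8, 1.0) to (4.8, 4.1), a distance of √(3.0² + 3.1²) ≈ 4.3.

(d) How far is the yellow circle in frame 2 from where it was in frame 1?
1.1

The yellow circle moved from (4.9, 5.6) to (4.2, 4.8), a distance of √(0.7² + 0.8²) ≈ 1.1.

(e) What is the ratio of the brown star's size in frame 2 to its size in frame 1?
1.4×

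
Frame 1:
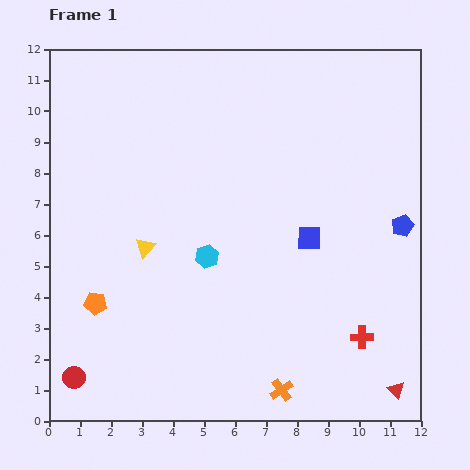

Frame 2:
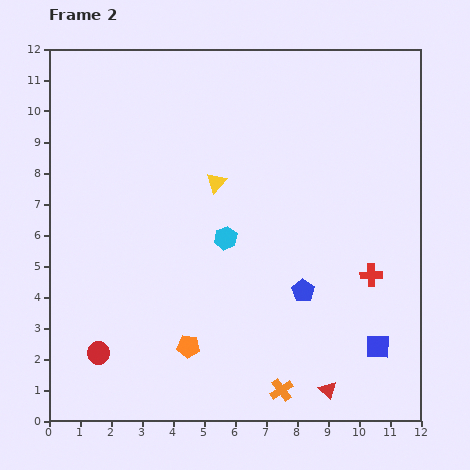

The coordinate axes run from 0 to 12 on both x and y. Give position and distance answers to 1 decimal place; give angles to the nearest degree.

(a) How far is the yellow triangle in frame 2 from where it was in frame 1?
3.1

The yellow triangle moved from (3.1, 5.6) to (5.4, 7.7), a distance of √(2.3² + 2.1²) ≈ 3.1.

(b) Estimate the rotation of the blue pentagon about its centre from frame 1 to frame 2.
18° counter-clockwise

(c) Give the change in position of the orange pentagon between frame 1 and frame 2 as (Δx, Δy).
(3.0, -1.4)

The orange pentagon was at (1.5, 3.8) in frame 1 and (4.5, 2.4) in frame 2.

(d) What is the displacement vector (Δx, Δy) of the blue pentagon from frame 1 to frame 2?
(-3.2, -2.1)

The blue pentagon was at (11.4, 6.3) in frame 1 and (8.2, 4.2) in frame 2.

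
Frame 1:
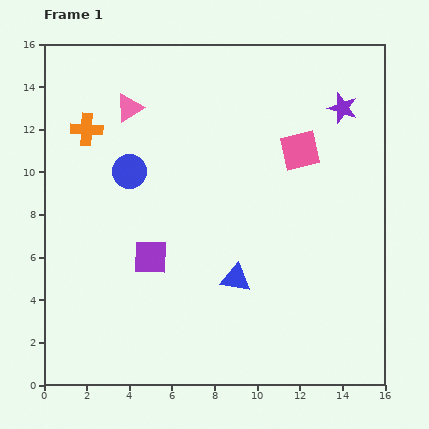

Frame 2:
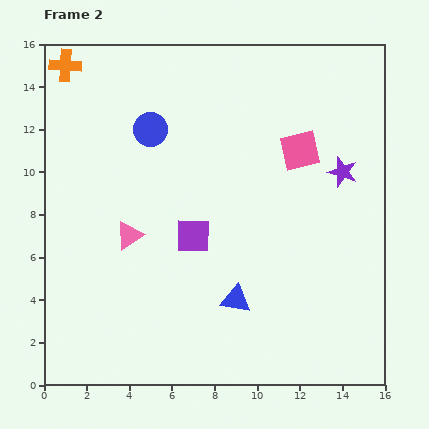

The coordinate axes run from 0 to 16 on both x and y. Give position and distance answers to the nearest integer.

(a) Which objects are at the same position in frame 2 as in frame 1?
the pink square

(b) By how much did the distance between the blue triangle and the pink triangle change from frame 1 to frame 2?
-3

Distance in frame 1: 9. Distance in frame 2: 6.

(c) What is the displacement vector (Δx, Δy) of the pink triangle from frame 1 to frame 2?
(0, -6)

The pink triangle was at (4, 13) in frame 1 and (4, 7) in frame 2.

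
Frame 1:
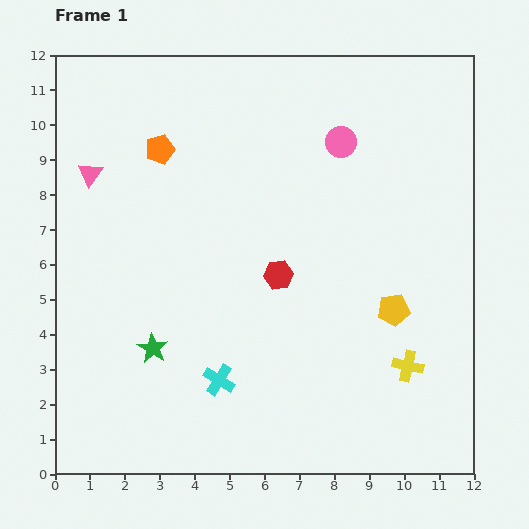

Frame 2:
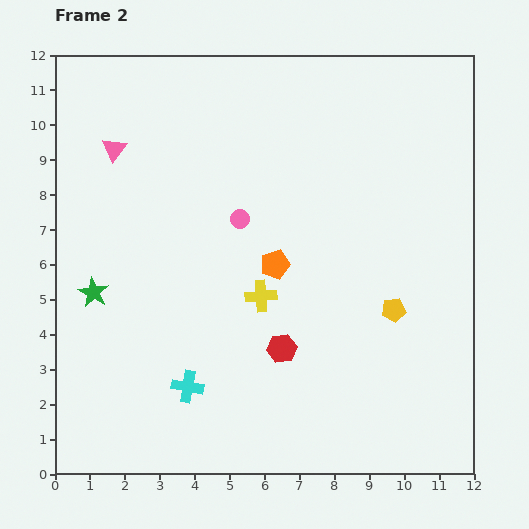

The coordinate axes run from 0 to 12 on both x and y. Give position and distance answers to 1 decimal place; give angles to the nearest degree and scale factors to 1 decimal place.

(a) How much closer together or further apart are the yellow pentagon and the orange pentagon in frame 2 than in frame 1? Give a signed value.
-4.5

Distance in frame 1: 8.1. Distance in frame 2: 3.6.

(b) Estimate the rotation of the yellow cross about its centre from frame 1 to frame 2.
17° counter-clockwise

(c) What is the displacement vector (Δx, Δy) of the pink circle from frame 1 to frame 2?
(-2.9, -2.2)

The pink circle was at (8.2, 9.5) in frame 1 and (5.3, 7.3) in frame 2.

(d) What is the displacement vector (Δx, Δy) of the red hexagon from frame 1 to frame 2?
(0.1, -2.1)

The red hexagon was at (6.4, 5.7) in frame 1 and (6.5, 3.6) in frame 2.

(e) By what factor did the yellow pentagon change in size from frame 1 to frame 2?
0.7×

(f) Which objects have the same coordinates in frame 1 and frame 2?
the yellow pentagon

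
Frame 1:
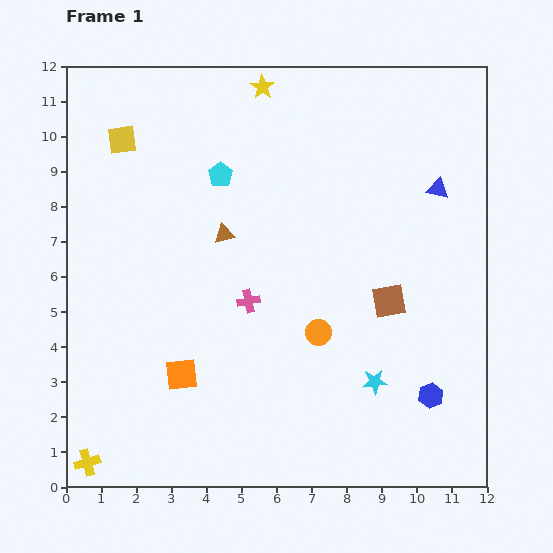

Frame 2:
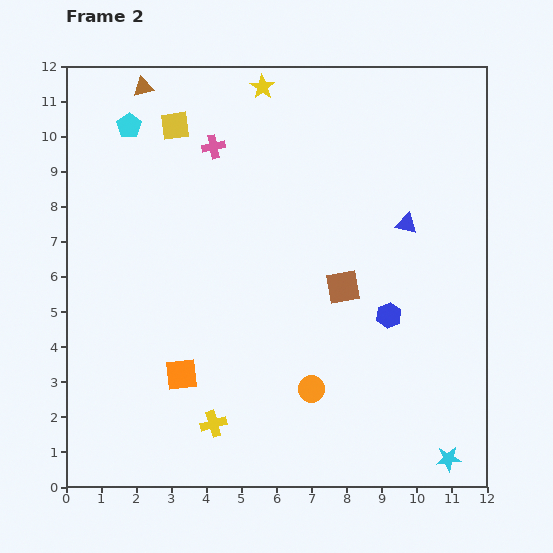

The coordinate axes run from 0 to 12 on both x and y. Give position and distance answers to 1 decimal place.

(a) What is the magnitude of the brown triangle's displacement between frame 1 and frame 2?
4.8

The brown triangle moved from (4.5, 7.2) to (2.2, 11.4), a distance of √(2.3² + 4.2²) ≈ 4.8.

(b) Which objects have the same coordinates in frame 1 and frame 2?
the orange square, the yellow star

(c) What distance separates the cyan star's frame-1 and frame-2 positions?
3.0

The cyan star moved from (8.8, 3.0) to (10.9, 0.8), a distance of √(2.1² + 2.2²) ≈ 3.0.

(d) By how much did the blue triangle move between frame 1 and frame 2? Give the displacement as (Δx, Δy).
(-0.9, -1.0)

The blue triangle was at (10.6, 8.5) in frame 1 and (9.7, 7.5) in frame 2.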